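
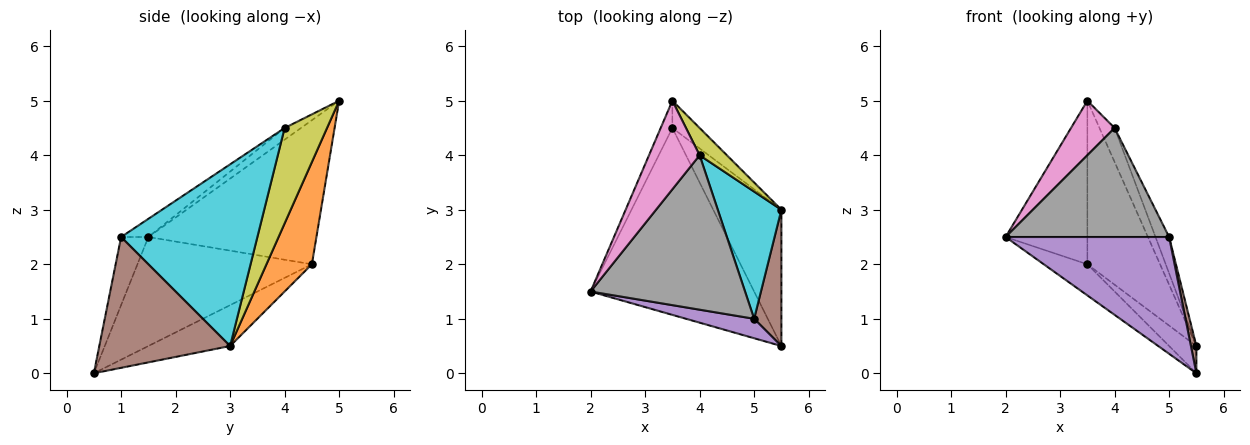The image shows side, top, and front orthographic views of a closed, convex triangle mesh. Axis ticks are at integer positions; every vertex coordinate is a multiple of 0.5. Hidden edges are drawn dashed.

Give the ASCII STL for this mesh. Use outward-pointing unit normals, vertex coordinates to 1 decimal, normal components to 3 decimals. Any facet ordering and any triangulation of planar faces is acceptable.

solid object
 facet normal -0.897 0.436 -0.073
  outer loop
   vertex 3.5 4.5 2.0
   vertex 2.0 1.5 2.5
   vertex 3.5 5.0 5.0
  endloop
 endfacet
 facet normal 0.525 0.840 -0.140
  outer loop
   vertex 3.5 4.5 2.0
   vertex 3.5 5.0 5.0
   vertex 5.5 3.0 0.5
  endloop
 endfacet
 facet normal -0.549 0.137 -0.824
  outer loop
   vertex 3.5 4.5 2.0
   vertex 5.5 0.5 0.0
   vertex 2.0 1.5 2.5
  endloop
 endfacet
 facet normal -0.507 0.169 -0.845
  outer loop
   vertex 3.5 4.5 2.0
   vertex 5.5 3.0 0.5
   vertex 5.5 0.5 0.0
  endloop
 endfacet
 facet normal -0.162 -0.973 0.162
  outer loop
   vertex 5.0 1.0 2.5
   vertex 2.0 1.5 2.5
   vertex 5.5 0.5 0.0
  endloop
 endfacet
 facet normal 0.978 -0.041 0.204
  outer loop
   vertex 5.0 1.0 2.5
   vertex 5.5 0.5 0.0
   vertex 5.5 3.0 0.5
  endloop
 endfacet
 facet normal -0.193 -0.514 0.836
  outer loop
   vertex 4.0 4.0 4.5
   vertex 3.5 5.0 5.0
   vertex 2.0 1.5 2.5
  endloop
 endfacet
 facet normal -0.096 -0.574 0.813
  outer loop
   vertex 4.0 4.0 4.5
   vertex 2.0 1.5 2.5
   vertex 5.0 1.0 2.5
  endloop
 endfacet
 facet normal 0.909 0.325 0.260
  outer loop
   vertex 4.0 4.0 4.5
   vertex 5.5 3.0 0.5
   vertex 3.5 5.0 5.0
  endloop
 endfacet
 facet normal 0.940 0.094 0.329
  outer loop
   vertex 4.0 4.0 4.5
   vertex 5.0 1.0 2.5
   vertex 5.5 3.0 0.5
  endloop
 endfacet
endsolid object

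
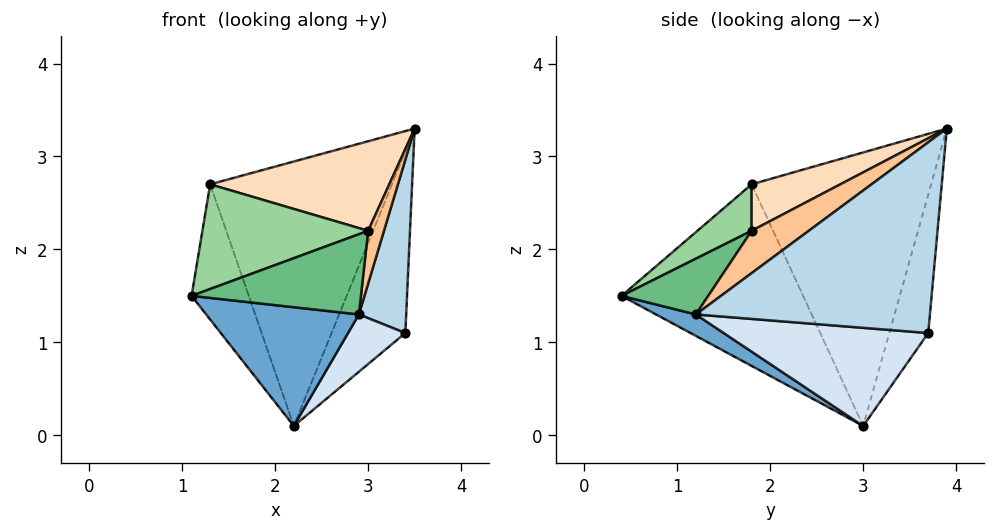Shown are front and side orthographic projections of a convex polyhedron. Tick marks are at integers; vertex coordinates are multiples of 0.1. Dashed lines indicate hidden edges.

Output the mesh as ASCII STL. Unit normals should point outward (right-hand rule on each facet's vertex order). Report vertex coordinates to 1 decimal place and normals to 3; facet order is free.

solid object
 facet normal 0.134 -0.513 -0.848
  outer loop
   vertex 2.9 1.2 1.3
   vertex 1.1 0.4 1.5
   vertex 2.2 3.0 0.1
  endloop
 endfacet
 facet normal -0.466 0.883 -0.059
  outer loop
   vertex 3.4 3.7 1.1
   vertex 2.2 3.0 0.1
   vertex 3.5 3.9 3.3
  endloop
 endfacet
 facet normal 0.980 -0.198 -0.027
  outer loop
   vertex 3.4 3.7 1.1
   vertex 3.5 3.9 3.3
   vertex 2.9 1.2 1.3
  endloop
 endfacet
 facet normal 0.692 -0.194 -0.695
  outer loop
   vertex 3.4 3.7 1.1
   vertex 2.9 1.2 1.3
   vertex 2.2 3.0 0.1
  endloop
 endfacet
 facet normal -0.937 0.295 -0.188
  outer loop
   vertex 1.3 1.8 2.7
   vertex 2.2 3.0 0.1
   vertex 1.1 0.4 1.5
  endloop
 endfacet
 facet normal -0.700 0.709 0.085
  outer loop
   vertex 1.3 1.8 2.7
   vertex 3.5 3.9 3.3
   vertex 2.2 3.0 0.1
  endloop
 endfacet
 facet normal 0.961 -0.266 0.070
  outer loop
   vertex 3.0 1.8 2.2
   vertex 2.9 1.2 1.3
   vertex 3.5 3.9 3.3
  endloop
 endfacet
 facet normal 0.245 -0.495 0.834
  outer loop
   vertex 3.0 1.8 2.2
   vertex 3.5 3.9 3.3
   vertex 1.3 1.8 2.7
  endloop
 endfacet
 facet normal 0.401 -0.782 0.477
  outer loop
   vertex 3.0 1.8 2.2
   vertex 1.1 0.4 1.5
   vertex 2.9 1.2 1.3
  endloop
 endfacet
 facet normal 0.214 -0.653 0.726
  outer loop
   vertex 3.0 1.8 2.2
   vertex 1.3 1.8 2.7
   vertex 1.1 0.4 1.5
  endloop
 endfacet
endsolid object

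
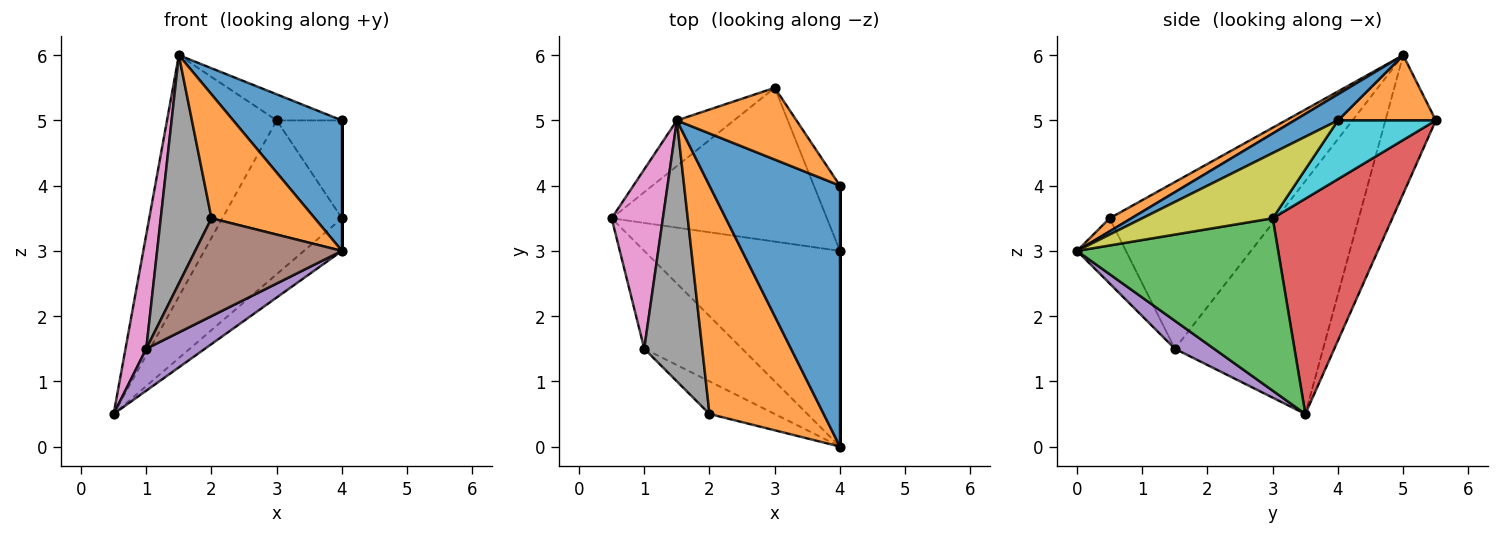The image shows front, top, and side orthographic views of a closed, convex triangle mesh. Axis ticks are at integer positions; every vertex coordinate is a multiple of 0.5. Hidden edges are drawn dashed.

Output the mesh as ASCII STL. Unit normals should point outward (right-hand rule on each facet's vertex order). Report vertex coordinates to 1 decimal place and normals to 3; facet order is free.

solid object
 facet normal -0.411 0.896 -0.169
  outer loop
   vertex 1.5 5.0 6.0
   vertex 3.0 5.5 5.0
   vertex 0.5 3.5 0.5
  endloop
 endfacet
 facet normal 0.100 -0.475 0.874
  outer loop
   vertex 2.0 0.5 3.5
   vertex 4.0 0.0 3.0
   vertex 1.5 5.0 6.0
  endloop
 endfacet
 facet normal 0.656 0.124 -0.745
  outer loop
   vertex 4.0 3.0 3.5
   vertex 4.0 0.0 3.0
   vertex 0.5 3.5 0.5
  endloop
 endfacet
 facet normal 0.577 0.577 -0.577
  outer loop
   vertex 4.0 3.0 3.5
   vertex 0.5 3.5 0.5
   vertex 3.0 5.5 5.0
  endloop
 endfacet
 facet normal 0.254 -0.381 -0.889
  outer loop
   vertex 1.0 1.5 1.5
   vertex 0.5 3.5 0.5
   vertex 4.0 0.0 3.0
  endloop
 endfacet
 facet normal -0.302 -0.905 -0.302
  outer loop
   vertex 1.0 1.5 1.5
   vertex 4.0 0.0 3.0
   vertex 2.0 0.5 3.5
  endloop
 endfacet
 facet normal -0.968 -0.135 0.213
  outer loop
   vertex 1.0 1.5 1.5
   vertex 1.5 5.0 6.0
   vertex 0.5 3.5 0.5
  endloop
 endfacet
 facet normal -0.908 -0.276 0.316
  outer loop
   vertex 1.0 1.5 1.5
   vertex 2.0 0.5 3.5
   vertex 1.5 5.0 6.0
  endloop
 endfacet
 facet normal 1.000 0.000 0.000
  outer loop
   vertex 4.0 4.0 5.0
   vertex 4.0 0.0 3.0
   vertex 4.0 3.0 3.5
  endloop
 endfacet
 facet normal 0.780 0.520 -0.347
  outer loop
   vertex 4.0 4.0 5.0
   vertex 4.0 3.0 3.5
   vertex 3.0 5.5 5.0
  endloop
 endfacet
 facet normal 0.176 -0.440 0.880
  outer loop
   vertex 4.0 4.0 5.0
   vertex 1.5 5.0 6.0
   vertex 4.0 0.0 3.0
  endloop
 endfacet
 facet normal 0.456 0.304 0.836
  outer loop
   vertex 4.0 4.0 5.0
   vertex 3.0 5.5 5.0
   vertex 1.5 5.0 6.0
  endloop
 endfacet
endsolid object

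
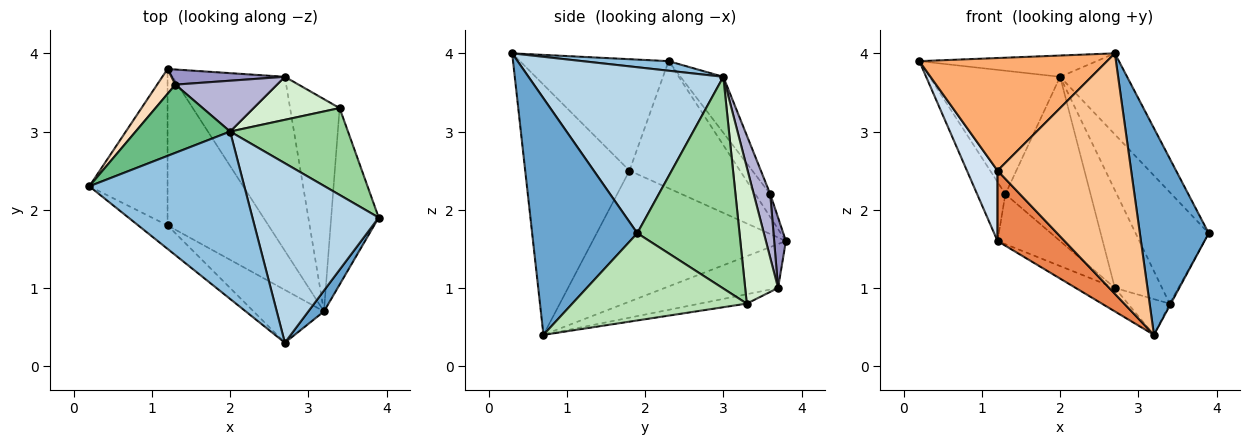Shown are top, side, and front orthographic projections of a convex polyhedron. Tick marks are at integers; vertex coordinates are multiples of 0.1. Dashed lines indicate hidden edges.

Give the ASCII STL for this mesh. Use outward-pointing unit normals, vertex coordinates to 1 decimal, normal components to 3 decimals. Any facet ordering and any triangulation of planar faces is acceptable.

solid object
 facet normal 0.835 -0.547 0.055
  outer loop
   vertex 3.2 0.7 0.4
   vertex 3.9 1.9 1.7
   vertex 2.7 0.3 4.0
  endloop
 endfacet
 facet normal 0.061 0.126 0.990
  outer loop
   vertex 2.0 3.0 3.7
   vertex 0.2 2.3 3.9
   vertex 2.7 0.3 4.0
  endloop
 endfacet
 facet normal 0.768 0.264 0.584
  outer loop
   vertex 2.0 3.0 3.7
   vertex 2.7 0.3 4.0
   vertex 3.9 1.9 1.7
  endloop
 endfacet
 facet normal -0.829 -0.230 -0.510
  outer loop
   vertex 1.2 1.8 2.5
   vertex 0.2 2.3 3.9
   vertex 1.2 3.8 1.6
  endloop
 endfacet
 facet normal -0.764 -0.265 -0.589
  outer loop
   vertex 1.2 1.8 2.5
   vertex 1.2 3.8 1.6
   vertex 3.2 0.7 0.4
  endloop
 endfacet
 facet normal -0.613 -0.774 -0.161
  outer loop
   vertex 1.2 1.8 2.5
   vertex 2.7 0.3 4.0
   vertex 0.2 2.3 3.9
  endloop
 endfacet
 facet normal -0.606 -0.777 -0.171
  outer loop
   vertex 1.2 1.8 2.5
   vertex 3.2 0.7 0.4
   vertex 2.7 0.3 4.0
  endloop
 endfacet
 facet normal -0.439 0.828 0.349
  outer loop
   vertex 1.3 3.6 2.2
   vertex 1.2 3.8 1.6
   vertex 0.2 2.3 3.9
  endloop
 endfacet
 facet normal -0.275 0.841 0.465
  outer loop
   vertex 1.3 3.6 2.2
   vertex 0.2 2.3 3.9
   vertex 2.0 3.0 3.7
  endloop
 endfacet
 facet normal 0.741 0.530 0.413
  outer loop
   vertex 3.4 3.3 0.8
   vertex 2.0 3.0 3.7
   vertex 3.9 1.9 1.7
  endloop
 endfacet
 facet normal 0.878 0.006 -0.478
  outer loop
   vertex 3.4 3.3 0.8
   vertex 3.9 1.9 1.7
   vertex 3.2 0.7 0.4
  endloop
 endfacet
 facet normal 0.538 0.772 0.340
  outer loop
   vertex 2.7 3.7 1.0
   vertex 2.0 3.0 3.7
   vertex 3.4 3.3 0.8
  endloop
 endfacet
 facet normal 0.177 0.942 0.285
  outer loop
   vertex 2.7 3.7 1.0
   vertex 1.2 3.8 1.6
   vertex 1.3 3.6 2.2
  endloop
 endfacet
 facet normal 0.182 0.939 0.291
  outer loop
   vertex 2.7 3.7 1.0
   vertex 1.3 3.6 2.2
   vertex 2.0 3.0 3.7
  endloop
 endfacet
 facet normal -0.361 0.125 -0.924
  outer loop
   vertex 2.7 3.7 1.0
   vertex 3.2 0.7 0.4
   vertex 1.2 3.8 1.6
  endloop
 endfacet
 facet normal -0.184 0.163 -0.969
  outer loop
   vertex 2.7 3.7 1.0
   vertex 3.4 3.3 0.8
   vertex 3.2 0.7 0.4
  endloop
 endfacet
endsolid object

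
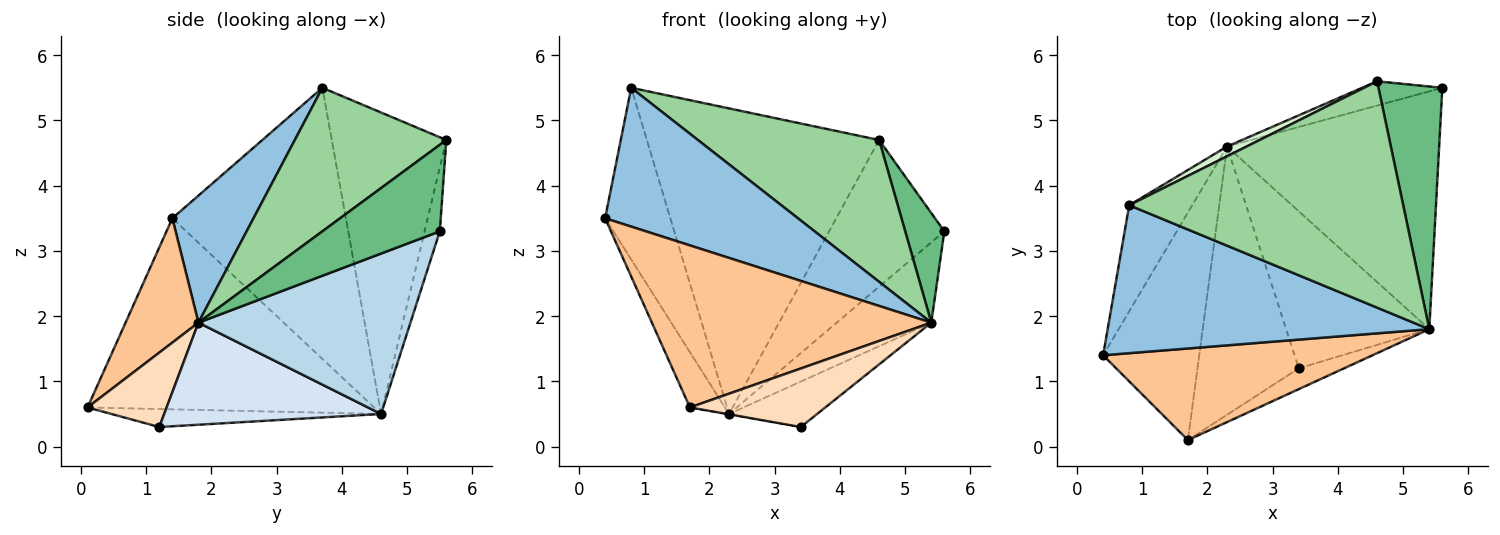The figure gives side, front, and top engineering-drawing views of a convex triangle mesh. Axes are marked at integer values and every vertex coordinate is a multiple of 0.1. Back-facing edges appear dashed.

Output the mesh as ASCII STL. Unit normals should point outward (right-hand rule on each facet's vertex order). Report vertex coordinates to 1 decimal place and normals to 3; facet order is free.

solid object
 facet normal -0.915 0.344 -0.213
  outer loop
   vertex 2.3 4.6 0.5
   vertex 0.4 1.4 3.5
   vertex 0.8 3.7 5.5
  endloop
 endfacet
 facet normal 0.277 -0.657 0.701
  outer loop
   vertex 5.4 1.8 1.9
   vertex 0.8 3.7 5.5
   vertex 0.4 1.4 3.5
  endloop
 endfacet
 facet normal 0.583 0.260 -0.770
  outer loop
   vertex 5.4 1.8 1.9
   vertex 2.3 4.6 0.5
   vertex 5.6 5.5 3.3
  endloop
 endfacet
 facet normal 0.565 0.229 -0.792
  outer loop
   vertex 5.4 1.8 1.9
   vertex 3.4 1.2 0.3
   vertex 2.3 4.6 0.5
  endloop
 endfacet
 facet normal -0.888 0.108 -0.447
  outer loop
   vertex 1.7 0.1 0.6
   vertex 0.4 1.4 3.5
   vertex 2.3 4.6 0.5
  endloop
 endfacet
 facet normal -0.175 0.001 -0.985
  outer loop
   vertex 1.7 0.1 0.6
   vertex 2.3 4.6 0.5
   vertex 3.4 1.2 0.3
  endloop
 endfacet
 facet normal 0.221 -0.849 0.480
  outer loop
   vertex 1.7 0.1 0.6
   vertex 5.4 1.8 1.9
   vertex 0.4 1.4 3.5
  endloop
 endfacet
 facet normal 0.482 -0.825 -0.293
  outer loop
   vertex 1.7 0.1 0.6
   vertex 3.4 1.2 0.3
   vertex 5.4 1.8 1.9
  endloop
 endfacet
 facet normal 0.777 -0.259 0.574
  outer loop
   vertex 4.6 5.6 4.7
   vertex 5.4 1.8 1.9
   vertex 5.6 5.5 3.3
  endloop
 endfacet
 facet normal 0.406 -0.485 0.775
  outer loop
   vertex 4.6 5.6 4.7
   vertex 0.8 3.7 5.5
   vertex 5.4 1.8 1.9
  endloop
 endfacet
 facet normal -0.129 0.978 -0.162
  outer loop
   vertex 4.6 5.6 4.7
   vertex 5.6 5.5 3.3
   vertex 2.3 4.6 0.5
  endloop
 endfacet
 facet normal -0.442 0.896 0.029
  outer loop
   vertex 4.6 5.6 4.7
   vertex 2.3 4.6 0.5
   vertex 0.8 3.7 5.5
  endloop
 endfacet
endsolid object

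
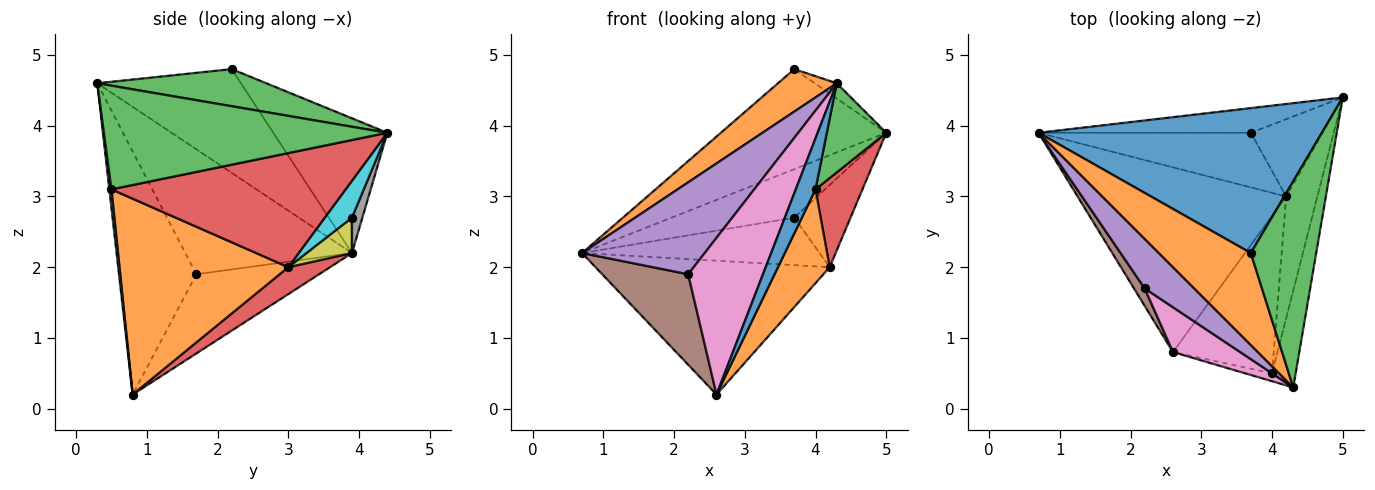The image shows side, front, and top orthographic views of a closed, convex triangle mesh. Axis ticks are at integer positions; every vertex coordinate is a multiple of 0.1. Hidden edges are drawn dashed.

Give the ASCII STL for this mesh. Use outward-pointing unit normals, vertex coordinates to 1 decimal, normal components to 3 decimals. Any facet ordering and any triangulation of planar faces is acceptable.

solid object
 facet normal -0.365 0.529 0.766
  outer loop
   vertex 3.7 2.2 4.8
   vertex 5.0 4.4 3.9
   vertex 0.7 3.9 2.2
  endloop
 endfacet
 facet normal -0.716 -0.293 0.634
  outer loop
   vertex 3.7 2.2 4.8
   vertex 0.7 3.9 2.2
   vertex 4.3 0.3 4.6
  endloop
 endfacet
 facet normal 0.492 0.064 0.868
  outer loop
   vertex 3.7 2.2 4.8
   vertex 4.3 0.3 4.6
   vertex 5.0 4.4 3.9
  endloop
 endfacet
 facet normal 0.104 0.583 -0.805
  outer loop
   vertex 4.2 3.0 2.0
   vertex 2.6 0.8 0.2
   vertex 0.7 3.9 2.2
  endloop
 endfacet
 facet normal -0.767 -0.565 0.304
  outer loop
   vertex 2.2 1.7 1.9
   vertex 4.3 0.3 4.6
   vertex 0.7 3.9 2.2
  endloop
 endfacet
 facet normal -0.814 -0.570 0.110
  outer loop
   vertex 2.2 1.7 1.9
   vertex 0.7 3.9 2.2
   vertex 2.6 0.8 0.2
  endloop
 endfacet
 facet normal -0.705 -0.682 0.195
  outer loop
   vertex 2.2 1.7 1.9
   vertex 2.6 0.8 0.2
   vertex 4.3 0.3 4.6
  endloop
 endfacet
 facet normal 0.075 0.889 -0.452
  outer loop
   vertex 3.7 3.9 2.7
   vertex 0.7 3.9 2.2
   vertex 5.0 4.4 3.9
  endloop
 endfacet
 facet normal 0.125 0.651 -0.748
  outer loop
   vertex 3.7 3.9 2.7
   vertex 4.2 3.0 2.0
   vertex 0.7 3.9 2.2
  endloop
 endfacet
 facet normal 0.332 0.687 -0.646
  outer loop
   vertex 3.7 3.9 2.7
   vertex 5.0 4.4 3.9
   vertex 4.2 3.0 2.0
  endloop
 endfacet
 facet normal 0.104 -0.983 -0.152
  outer loop
   vertex 4.0 0.5 3.1
   vertex 4.3 0.3 4.6
   vertex 2.6 0.8 0.2
  endloop
 endfacet
 facet normal 0.858 -0.263 -0.441
  outer loop
   vertex 4.0 0.5 3.1
   vertex 2.6 0.8 0.2
   vertex 4.2 3.0 2.0
  endloop
 endfacet
 facet normal 0.955 -0.200 -0.218
  outer loop
   vertex 4.0 0.5 3.1
   vertex 5.0 4.4 3.9
   vertex 4.3 0.3 4.6
  endloop
 endfacet
 facet normal 0.947 -0.190 -0.259
  outer loop
   vertex 4.0 0.5 3.1
   vertex 4.2 3.0 2.0
   vertex 5.0 4.4 3.9
  endloop
 endfacet
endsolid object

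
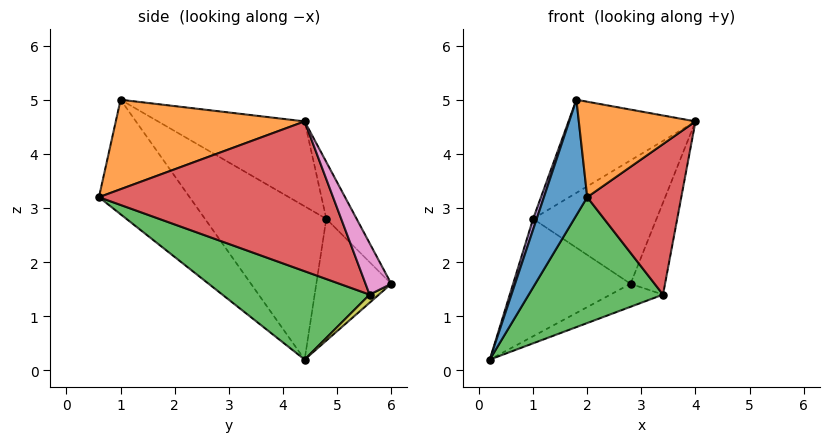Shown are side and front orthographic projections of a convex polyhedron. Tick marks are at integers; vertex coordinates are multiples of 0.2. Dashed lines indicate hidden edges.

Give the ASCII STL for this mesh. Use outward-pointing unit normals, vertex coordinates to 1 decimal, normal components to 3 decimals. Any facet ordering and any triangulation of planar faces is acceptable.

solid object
 facet normal -0.902 -0.431 -0.004
  outer loop
   vertex 1.8 1.0 5.0
   vertex 0.2 4.4 0.2
   vertex 2.0 0.6 3.2
  endloop
 endfacet
 facet normal 0.832 -0.514 0.207
  outer loop
   vertex 1.8 1.0 5.0
   vertex 2.0 0.6 3.2
   vertex 4.0 4.4 4.6
  endloop
 endfacet
 facet normal 0.451 -0.411 -0.792
  outer loop
   vertex 3.4 5.6 1.4
   vertex 2.0 0.6 3.2
   vertex 0.2 4.4 0.2
  endloop
 endfacet
 facet normal 0.885 -0.356 -0.299
  outer loop
   vertex 3.4 5.6 1.4
   vertex 4.0 4.4 4.6
   vertex 2.0 0.6 3.2
  endloop
 endfacet
 facet normal -0.954 -0.028 0.298
  outer loop
   vertex 1.0 4.8 2.8
   vertex 0.2 4.4 0.2
   vertex 1.8 1.0 5.0
  endloop
 endfacet
 facet normal -0.438 0.379 0.815
  outer loop
   vertex 1.0 4.8 2.8
   vertex 1.8 1.0 5.0
   vertex 4.0 4.4 4.6
  endloop
 endfacet
 facet normal 0.587 0.788 0.185
  outer loop
   vertex 2.8 6.0 1.6
   vertex 4.0 4.4 4.6
   vertex 3.4 5.6 1.4
  endloop
 endfacet
 facet normal -0.203 0.828 0.523
  outer loop
   vertex 2.8 6.0 1.6
   vertex 1.0 4.8 2.8
   vertex 4.0 4.4 4.6
  endloop
 endfacet
 facet normal 0.099 0.560 -0.823
  outer loop
   vertex 2.8 6.0 1.6
   vertex 3.4 5.6 1.4
   vertex 0.2 4.4 0.2
  endloop
 endfacet
 facet normal -0.538 0.842 0.036
  outer loop
   vertex 2.8 6.0 1.6
   vertex 0.2 4.4 0.2
   vertex 1.0 4.8 2.8
  endloop
 endfacet
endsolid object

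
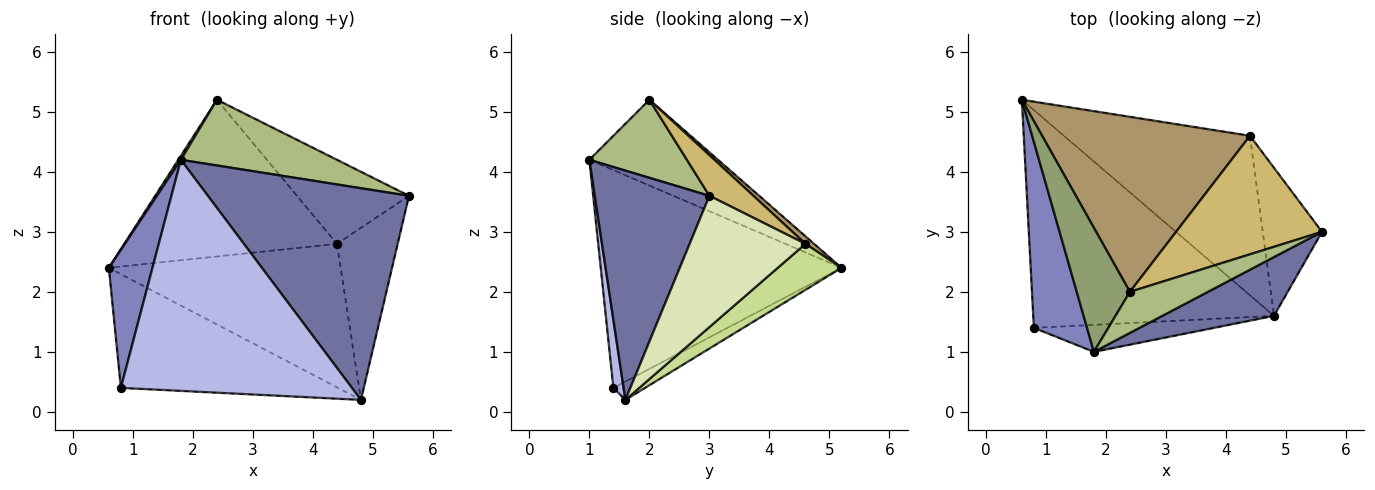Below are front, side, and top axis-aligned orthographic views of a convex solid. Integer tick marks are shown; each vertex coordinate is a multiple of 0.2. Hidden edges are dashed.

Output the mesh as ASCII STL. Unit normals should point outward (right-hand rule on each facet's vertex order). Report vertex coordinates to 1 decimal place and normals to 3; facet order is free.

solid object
 facet normal 0.481 -0.845 0.234
  outer loop
   vertex 4.8 1.6 0.2
   vertex 5.6 3.0 3.6
   vertex 1.8 1.0 4.2
  endloop
 endfacet
 facet normal -0.957 -0.173 0.234
  outer loop
   vertex 0.8 1.4 0.4
   vertex 1.8 1.0 4.2
   vertex 0.6 5.2 2.4
  endloop
 endfacet
 facet normal -0.067 0.462 -0.884
  outer loop
   vertex 0.8 1.4 0.4
   vertex 0.6 5.2 2.4
   vertex 4.8 1.6 0.2
  endloop
 endfacet
 facet normal 0.044 -0.992 -0.116
  outer loop
   vertex 0.8 1.4 0.4
   vertex 4.8 1.6 0.2
   vertex 1.8 1.0 4.2
  endloop
 endfacet
 facet normal -0.850 -0.017 0.527
  outer loop
   vertex 2.4 2.0 5.2
   vertex 0.6 5.2 2.4
   vertex 1.8 1.0 4.2
  endloop
 endfacet
 facet normal 0.468 -0.749 0.468
  outer loop
   vertex 2.4 2.0 5.2
   vertex 1.8 1.0 4.2
   vertex 5.6 3.0 3.6
  endloop
 endfacet
 facet normal 0.181 0.658 -0.731
  outer loop
   vertex 4.4 4.6 2.8
   vertex 4.8 1.6 0.2
   vertex 0.6 5.2 2.4
  endloop
 endfacet
 facet normal 0.822 0.431 -0.371
  outer loop
   vertex 4.4 4.6 2.8
   vertex 5.6 3.0 3.6
   vertex 4.8 1.6 0.2
  endloop
 endfacet
 facet normal 0.027 0.667 0.745
  outer loop
   vertex 4.4 4.6 2.8
   vertex 0.6 5.2 2.4
   vertex 2.4 2.0 5.2
  endloop
 endfacet
 facet normal 0.222 0.564 0.796
  outer loop
   vertex 4.4 4.6 2.8
   vertex 2.4 2.0 5.2
   vertex 5.6 3.0 3.6
  endloop
 endfacet
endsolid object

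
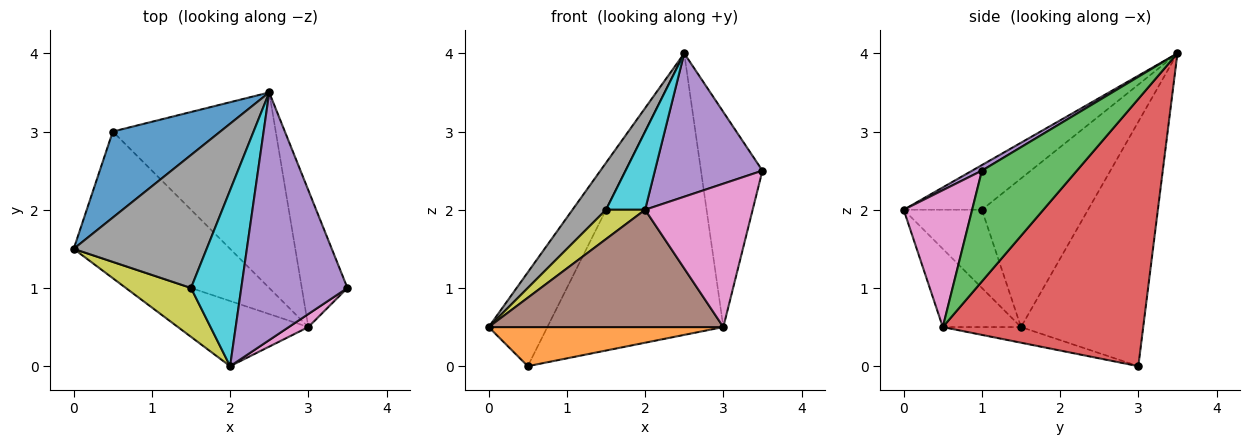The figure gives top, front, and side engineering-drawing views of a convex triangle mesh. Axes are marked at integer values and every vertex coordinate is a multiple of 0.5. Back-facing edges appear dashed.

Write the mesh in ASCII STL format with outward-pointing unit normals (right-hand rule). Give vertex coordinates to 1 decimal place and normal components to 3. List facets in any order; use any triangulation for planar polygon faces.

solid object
 facet normal -0.838 0.402 0.369
  outer loop
   vertex 0.5 3.0 0.0
   vertex 0.0 1.5 0.5
   vertex 2.5 3.5 4.0
  endloop
 endfacet
 facet normal -0.095 -0.286 -0.953
  outer loop
   vertex 3.0 0.5 0.5
   vertex 0.0 1.5 0.5
   vertex 0.5 3.0 0.0
  endloop
 endfacet
 facet normal 0.793 0.513 -0.327
  outer loop
   vertex 3.0 0.5 0.5
   vertex 2.5 3.5 4.0
   vertex 3.5 1.0 2.5
  endloop
 endfacet
 facet normal 0.683 0.600 -0.417
  outer loop
   vertex 3.0 0.5 0.5
   vertex 0.5 3.0 0.0
   vertex 2.5 3.5 4.0
  endloop
 endfacet
 facet normal 0.046 -0.501 0.865
  outer loop
   vertex 2.0 0.0 2.0
   vertex 3.5 1.0 2.5
   vertex 2.5 3.5 4.0
  endloop
 endfacet
 facet normal -0.280 -0.839 -0.466
  outer loop
   vertex 2.0 0.0 2.0
   vertex 0.0 1.5 0.5
   vertex 3.0 0.5 0.5
  endloop
 endfacet
 facet normal 0.535 -0.841 0.076
  outer loop
   vertex 2.0 0.0 2.0
   vertex 3.0 0.5 0.5
   vertex 3.5 1.0 2.5
  endloop
 endfacet
 facet normal -0.725 -0.229 0.649
  outer loop
   vertex 1.5 1.0 2.0
   vertex 2.5 3.5 4.0
   vertex 0.0 1.5 0.5
  endloop
 endfacet
 facet normal -0.717 -0.359 0.598
  outer loop
   vertex 1.5 1.0 2.0
   vertex 0.0 1.5 0.5
   vertex 2.0 0.0 2.0
  endloop
 endfacet
 facet normal -0.630 -0.315 0.709
  outer loop
   vertex 1.5 1.0 2.0
   vertex 2.0 0.0 2.0
   vertex 2.5 3.5 4.0
  endloop
 endfacet
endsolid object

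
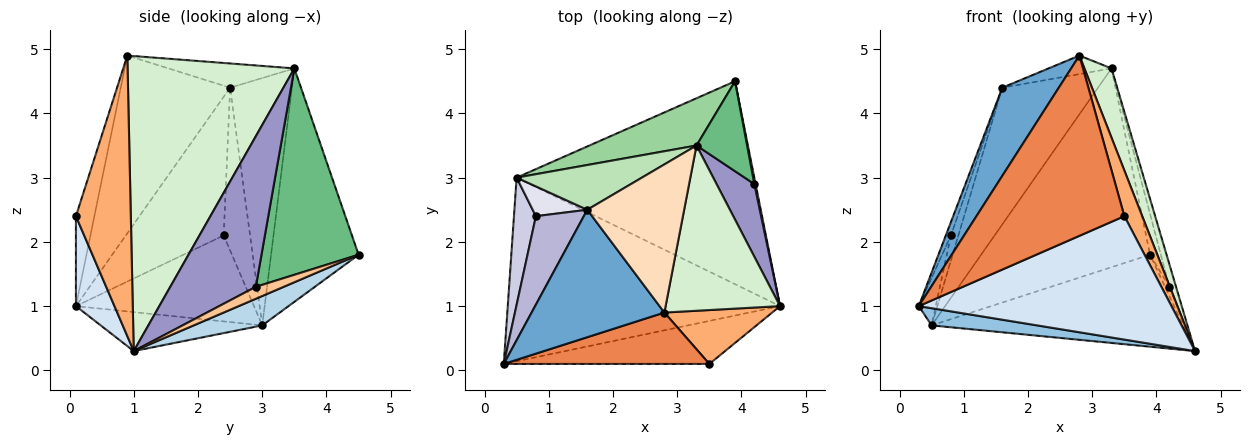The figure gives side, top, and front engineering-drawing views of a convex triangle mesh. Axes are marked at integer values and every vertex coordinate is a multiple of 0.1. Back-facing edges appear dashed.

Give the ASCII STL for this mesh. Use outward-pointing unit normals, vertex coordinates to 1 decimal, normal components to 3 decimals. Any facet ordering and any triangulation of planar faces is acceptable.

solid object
 facet normal -0.740 -0.382 0.553
  outer loop
   vertex 1.6 2.5 4.4
   vertex 0.3 0.1 1.0
   vertex 2.8 0.9 4.9
  endloop
 endfacet
 facet normal -0.141 -0.092 -0.986
  outer loop
   vertex 0.5 3.0 0.7
   vertex 4.6 1.0 0.3
   vertex 0.3 0.1 1.0
  endloop
 endfacet
 facet normal 0.112 0.410 -0.905
  outer loop
   vertex 0.5 3.0 0.7
   vertex 3.9 4.5 1.8
   vertex 4.6 1.0 0.3
  endloop
 endfacet
 facet normal 0.143 -0.935 -0.326
  outer loop
   vertex 3.5 0.1 2.4
   vertex 0.3 0.1 1.0
   vertex 4.6 1.0 0.3
  endloop
 endfacet
 facet normal -0.119 -0.955 0.272
  outer loop
   vertex 3.5 0.1 2.4
   vertex 2.8 0.9 4.9
   vertex 0.3 0.1 1.0
  endloop
 endfacet
 facet normal 0.893 -0.291 0.343
  outer loop
   vertex 3.5 0.1 2.4
   vertex 4.6 1.0 0.3
   vertex 2.8 0.9 4.9
  endloop
 endfacet
 facet normal 0.983 0.151 0.106
  outer loop
   vertex 4.2 2.9 1.3
   vertex 4.6 1.0 0.3
   vertex 3.9 4.5 1.8
  endloop
 endfacet
 facet normal -0.241 0.120 0.963
  outer loop
   vertex 3.3 3.5 4.7
   vertex 1.6 2.5 4.4
   vertex 2.8 0.9 4.9
  endloop
 endfacet
 facet normal 0.966 0.107 0.237
  outer loop
   vertex 3.3 3.5 4.7
   vertex 4.2 2.9 1.3
   vertex 3.9 4.5 1.8
  endloop
 endfacet
 facet normal -0.450 0.869 0.206
  outer loop
   vertex 3.3 3.5 4.7
   vertex 3.9 4.5 1.8
   vertex 0.5 3.0 0.7
  endloop
 endfacet
 facet normal -0.523 0.810 0.265
  outer loop
   vertex 3.3 3.5 4.7
   vertex 0.5 3.0 0.7
   vertex 1.6 2.5 4.4
  endloop
 endfacet
 facet normal 0.922 -0.150 0.357
  outer loop
   vertex 3.3 3.5 4.7
   vertex 2.8 0.9 4.9
   vertex 4.6 1.0 0.3
  endloop
 endfacet
 facet normal 0.967 0.076 0.243
  outer loop
   vertex 3.3 3.5 4.7
   vertex 4.6 1.0 0.3
   vertex 4.2 2.9 1.3
  endloop
 endfacet
 facet normal -0.944 0.049 0.326
  outer loop
   vertex 0.8 2.4 2.1
   vertex 0.3 0.1 1.0
   vertex 1.6 2.5 4.4
  endloop
 endfacet
 facet normal -0.965 0.092 0.246
  outer loop
   vertex 0.8 2.4 2.1
   vertex 0.5 3.0 0.7
   vertex 0.3 0.1 1.0
  endloop
 endfacet
 facet normal -0.916 0.259 0.307
  outer loop
   vertex 0.8 2.4 2.1
   vertex 1.6 2.5 4.4
   vertex 0.5 3.0 0.7
  endloop
 endfacet
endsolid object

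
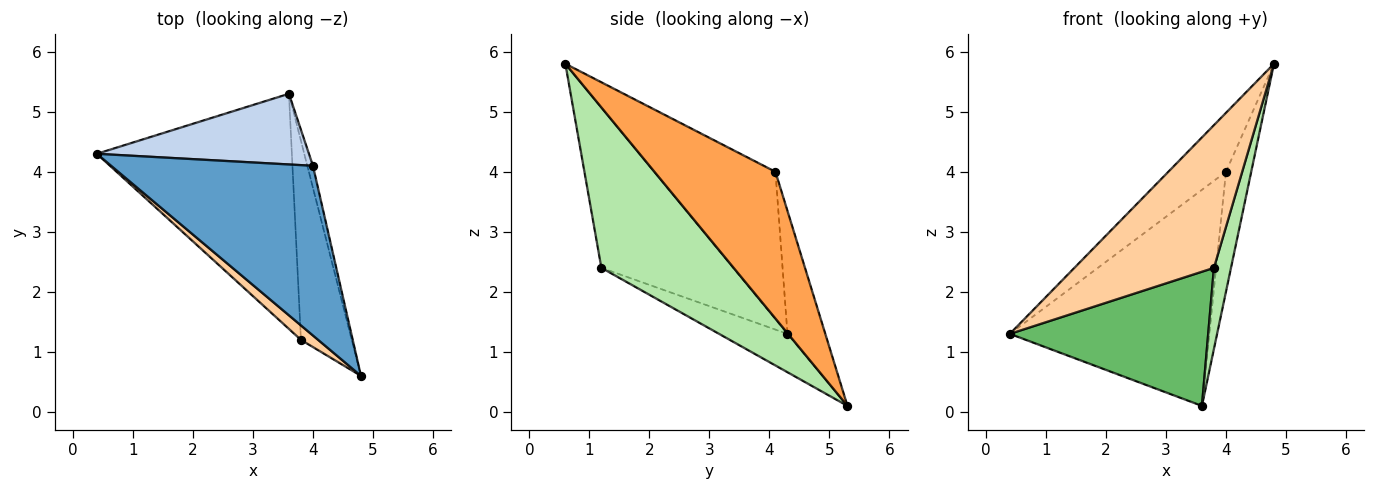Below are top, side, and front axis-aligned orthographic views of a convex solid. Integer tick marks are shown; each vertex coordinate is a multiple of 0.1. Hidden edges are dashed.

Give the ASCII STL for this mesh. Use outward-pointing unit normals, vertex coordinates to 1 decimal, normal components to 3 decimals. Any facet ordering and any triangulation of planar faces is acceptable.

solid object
 facet normal -0.568 0.270 0.777
  outer loop
   vertex 4.0 4.1 4.0
   vertex 0.4 4.3 1.3
   vertex 4.8 0.6 5.8
  endloop
 endfacet
 facet normal -0.178 0.935 0.306
  outer loop
   vertex 4.0 4.1 4.0
   vertex 3.6 5.3 0.1
   vertex 0.4 4.3 1.3
  endloop
 endfacet
 facet normal 0.978 0.204 -0.037
  outer loop
   vertex 4.0 4.1 4.0
   vertex 4.8 0.6 5.8
   vertex 3.6 5.3 0.1
  endloop
 endfacet
 facet normal -0.685 -0.725 0.073
  outer loop
   vertex 3.8 1.2 2.4
   vertex 4.8 0.6 5.8
   vertex 0.4 4.3 1.3
  endloop
 endfacet
 facet normal -0.168 -0.488 -0.856
  outer loop
   vertex 3.8 1.2 2.4
   vertex 0.4 4.3 1.3
   vertex 3.6 5.3 0.1
  endloop
 endfacet
 facet normal 0.946 -0.122 -0.300
  outer loop
   vertex 3.8 1.2 2.4
   vertex 3.6 5.3 0.1
   vertex 4.8 0.6 5.8
  endloop
 endfacet
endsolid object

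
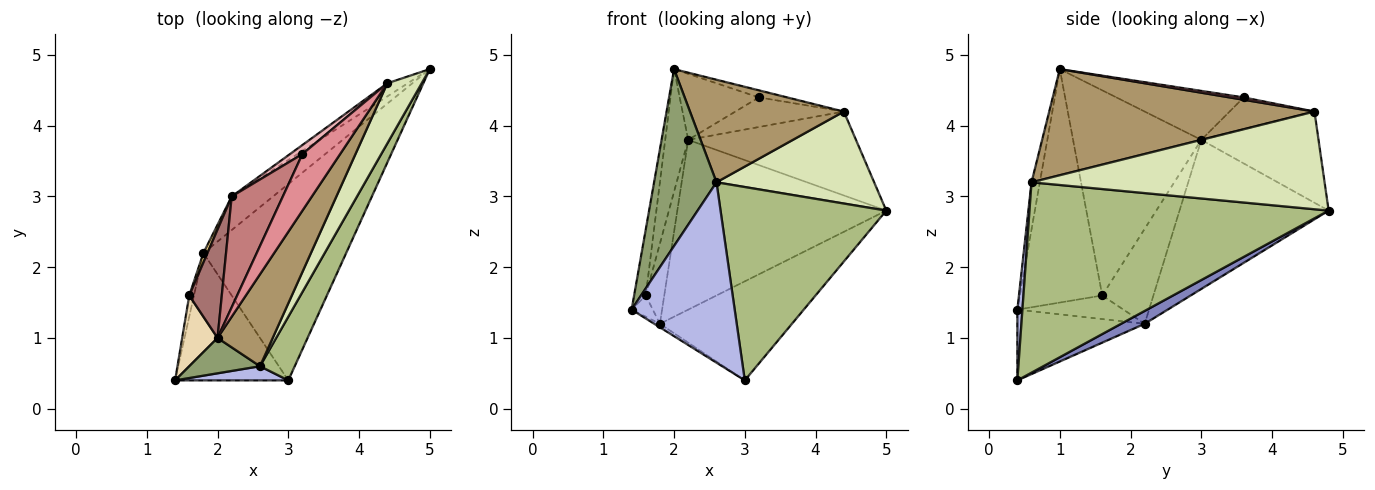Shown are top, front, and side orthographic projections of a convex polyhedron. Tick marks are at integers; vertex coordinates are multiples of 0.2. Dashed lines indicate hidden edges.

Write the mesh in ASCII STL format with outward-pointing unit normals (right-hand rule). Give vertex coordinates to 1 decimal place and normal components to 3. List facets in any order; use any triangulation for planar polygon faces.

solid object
 facet normal -0.530 0.024 -0.848
  outer loop
   vertex 1.8 2.2 1.2
   vertex 3.0 0.4 0.4
   vertex 1.4 0.4 1.4
  endloop
 endfacet
 facet normal 0.080 0.449 -0.890
  outer loop
   vertex 1.8 2.2 1.2
   vertex 5.0 4.8 2.8
   vertex 3.0 0.4 0.4
  endloop
 endfacet
 facet normal -0.573 0.804 -0.159
  outer loop
   vertex 1.8 2.2 1.2
   vertex 2.2 3.0 3.8
   vertex 5.0 4.8 2.8
  endloop
 endfacet
 facet normal 0.049 -0.996 0.078
  outer loop
   vertex 2.6 0.6 3.2
   vertex 1.4 0.4 1.4
   vertex 3.0 0.4 0.4
  endloop
 endfacet
 facet normal -0.130 -0.972 0.194
  outer loop
   vertex 2.6 0.6 3.2
   vertex 2.0 1.0 4.8
   vertex 1.4 0.4 1.4
  endloop
 endfacet
 facet normal 0.864 -0.479 0.158
  outer loop
   vertex 2.6 0.6 3.2
   vertex 3.0 0.4 0.4
   vertex 5.0 4.8 2.8
  endloop
 endfacet
 facet normal -0.568 0.813 -0.127
  outer loop
   vertex 4.4 4.6 4.2
   vertex 5.0 4.8 2.8
   vertex 2.2 3.0 3.8
  endloop
 endfacet
 facet normal 0.841 -0.453 0.296
  outer loop
   vertex 4.4 4.6 4.2
   vertex 2.6 0.6 3.2
   vertex 5.0 4.8 2.8
  endloop
 endfacet
 facet normal 0.789 -0.458 0.410
  outer loop
   vertex 4.4 4.6 4.2
   vertex 2.0 1.0 4.8
   vertex 2.6 0.6 3.2
  endloop
 endfacet
 facet normal -0.962 0.192 -0.192
  outer loop
   vertex 1.6 1.6 1.6
   vertex 1.8 2.2 1.2
   vertex 1.4 0.4 1.4
  endloop
 endfacet
 facet normal -0.940 0.340 0.040
  outer loop
   vertex 1.6 1.6 1.6
   vertex 2.2 3.0 3.8
   vertex 1.8 2.2 1.2
  endloop
 endfacet
 facet normal -0.979 0.138 0.148
  outer loop
   vertex 1.6 1.6 1.6
   vertex 1.4 0.4 1.4
   vertex 2.0 1.0 4.8
  endloop
 endfacet
 facet normal -0.973 0.174 0.154
  outer loop
   vertex 1.6 1.6 1.6
   vertex 2.0 1.0 4.8
   vertex 2.2 3.0 3.8
  endloop
 endfacet
 facet normal -0.635 0.395 0.663
  outer loop
   vertex 3.2 3.6 4.4
   vertex 2.2 3.0 3.8
   vertex 2.0 1.0 4.8
  endloop
 endfacet
 facet normal 0.062 0.124 0.990
  outer loop
   vertex 3.2 3.6 4.4
   vertex 2.0 1.0 4.8
   vertex 4.4 4.6 4.2
  endloop
 endfacet
 facet normal -0.599 0.766 0.233
  outer loop
   vertex 3.2 3.6 4.4
   vertex 4.4 4.6 4.2
   vertex 2.2 3.0 3.8
  endloop
 endfacet
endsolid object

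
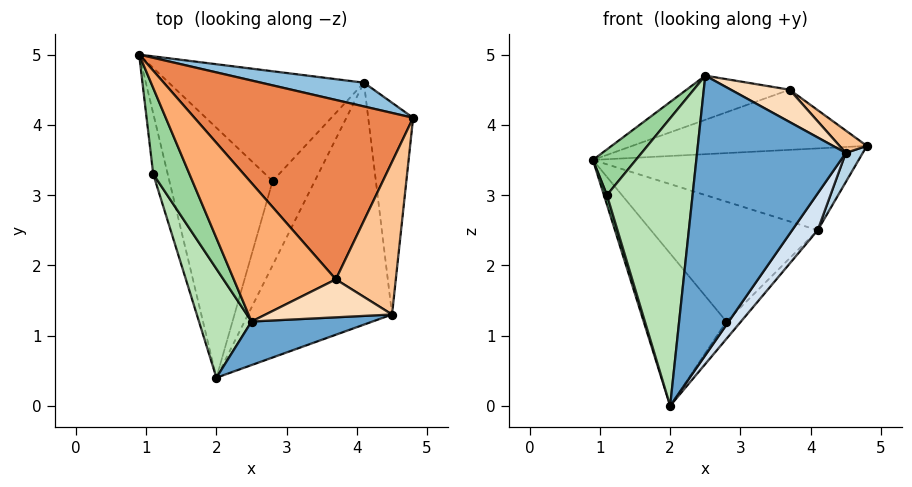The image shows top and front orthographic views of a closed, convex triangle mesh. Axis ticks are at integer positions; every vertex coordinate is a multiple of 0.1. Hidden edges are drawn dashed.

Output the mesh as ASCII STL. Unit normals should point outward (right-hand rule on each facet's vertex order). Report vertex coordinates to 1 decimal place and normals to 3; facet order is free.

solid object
 facet normal 0.133 -0.979 0.153
  outer loop
   vertex 4.5 1.3 3.6
   vertex 2.5 1.2 4.7
   vertex 2.0 0.4 0.0
  endloop
 endfacet
 facet normal 0.203 0.940 0.273
  outer loop
   vertex 4.1 4.6 2.5
   vertex 0.9 5.0 3.5
   vertex 4.8 4.1 3.7
  endloop
 endfacet
 facet normal 0.848 -0.072 -0.525
  outer loop
   vertex 4.1 4.6 2.5
   vertex 4.8 4.1 3.7
   vertex 4.5 1.3 3.6
  endloop
 endfacet
 facet normal 0.828 -0.084 -0.554
  outer loop
   vertex 4.1 4.6 2.5
   vertex 4.5 1.3 3.6
   vertex 2.0 0.4 0.0
  endloop
 endfacet
 facet normal 0.025 0.318 0.948
  outer loop
   vertex 3.7 1.8 4.5
   vertex 4.8 4.1 3.7
   vertex 0.9 5.0 3.5
  endloop
 endfacet
 facet normal 0.007 0.304 0.953
  outer loop
   vertex 3.7 1.8 4.5
   vertex 0.9 5.0 3.5
   vertex 2.5 1.2 4.7
  endloop
 endfacet
 facet normal 0.715 -0.101 0.692
  outer loop
   vertex 3.7 1.8 4.5
   vertex 4.5 1.3 3.6
   vertex 4.8 4.1 3.7
  endloop
 endfacet
 facet normal 0.411 -0.591 0.694
  outer loop
   vertex 3.7 1.8 4.5
   vertex 2.5 1.2 4.7
   vertex 4.5 1.3 3.6
  endloop
 endfacet
 facet normal -0.967 -0.040 -0.252
  outer loop
   vertex 1.1 3.3 3.0
   vertex 0.9 5.0 3.5
   vertex 2.0 0.4 0.0
  endloop
 endfacet
 facet normal -0.871 -0.230 0.433
  outer loop
   vertex 1.1 3.3 3.0
   vertex 2.5 1.2 4.7
   vertex 0.9 5.0 3.5
  endloop
 endfacet
 facet normal -0.878 -0.448 0.170
  outer loop
   vertex 1.1 3.3 3.0
   vertex 2.0 0.4 0.0
   vertex 2.5 1.2 4.7
  endloop
 endfacet
 facet normal -0.476 0.458 -0.751
  outer loop
   vertex 2.8 3.2 1.2
   vertex 2.0 0.4 0.0
   vertex 0.9 5.0 3.5
  endloop
 endfacet
 facet normal -0.118 0.732 -0.671
  outer loop
   vertex 2.8 3.2 1.2
   vertex 0.9 5.0 3.5
   vertex 4.1 4.6 2.5
  endloop
 endfacet
 facet normal 0.606 0.161 -0.779
  outer loop
   vertex 2.8 3.2 1.2
   vertex 4.1 4.6 2.5
   vertex 2.0 0.4 0.0
  endloop
 endfacet
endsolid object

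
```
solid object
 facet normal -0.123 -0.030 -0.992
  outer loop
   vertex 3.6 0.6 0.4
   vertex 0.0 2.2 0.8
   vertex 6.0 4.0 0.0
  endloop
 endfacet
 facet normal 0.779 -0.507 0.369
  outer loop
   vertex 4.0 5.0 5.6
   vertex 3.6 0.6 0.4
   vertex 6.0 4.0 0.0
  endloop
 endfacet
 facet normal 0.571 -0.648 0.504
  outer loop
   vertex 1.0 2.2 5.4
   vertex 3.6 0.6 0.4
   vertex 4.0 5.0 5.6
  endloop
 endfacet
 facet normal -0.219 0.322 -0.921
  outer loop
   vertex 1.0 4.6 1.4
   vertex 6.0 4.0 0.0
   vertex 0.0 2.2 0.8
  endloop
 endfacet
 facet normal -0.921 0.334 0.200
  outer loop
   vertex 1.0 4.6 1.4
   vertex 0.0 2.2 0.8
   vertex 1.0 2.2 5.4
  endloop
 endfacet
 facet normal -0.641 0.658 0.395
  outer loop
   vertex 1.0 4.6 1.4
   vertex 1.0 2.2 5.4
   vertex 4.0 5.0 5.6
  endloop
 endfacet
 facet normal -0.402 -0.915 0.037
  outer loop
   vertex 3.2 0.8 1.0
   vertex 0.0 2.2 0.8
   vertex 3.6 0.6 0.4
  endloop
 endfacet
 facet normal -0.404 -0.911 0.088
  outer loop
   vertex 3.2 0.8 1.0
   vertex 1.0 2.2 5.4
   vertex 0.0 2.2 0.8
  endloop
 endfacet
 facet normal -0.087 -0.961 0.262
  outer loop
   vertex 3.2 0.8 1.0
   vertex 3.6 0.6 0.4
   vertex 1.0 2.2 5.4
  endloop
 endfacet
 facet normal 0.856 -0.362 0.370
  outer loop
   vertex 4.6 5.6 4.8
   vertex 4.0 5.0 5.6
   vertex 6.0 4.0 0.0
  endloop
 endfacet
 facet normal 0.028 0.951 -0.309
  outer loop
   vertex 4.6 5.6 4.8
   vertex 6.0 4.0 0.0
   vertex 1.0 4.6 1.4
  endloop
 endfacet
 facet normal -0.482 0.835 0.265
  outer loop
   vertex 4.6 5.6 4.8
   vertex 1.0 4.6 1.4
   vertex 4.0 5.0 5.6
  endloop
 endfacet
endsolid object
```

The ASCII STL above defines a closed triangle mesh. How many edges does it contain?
18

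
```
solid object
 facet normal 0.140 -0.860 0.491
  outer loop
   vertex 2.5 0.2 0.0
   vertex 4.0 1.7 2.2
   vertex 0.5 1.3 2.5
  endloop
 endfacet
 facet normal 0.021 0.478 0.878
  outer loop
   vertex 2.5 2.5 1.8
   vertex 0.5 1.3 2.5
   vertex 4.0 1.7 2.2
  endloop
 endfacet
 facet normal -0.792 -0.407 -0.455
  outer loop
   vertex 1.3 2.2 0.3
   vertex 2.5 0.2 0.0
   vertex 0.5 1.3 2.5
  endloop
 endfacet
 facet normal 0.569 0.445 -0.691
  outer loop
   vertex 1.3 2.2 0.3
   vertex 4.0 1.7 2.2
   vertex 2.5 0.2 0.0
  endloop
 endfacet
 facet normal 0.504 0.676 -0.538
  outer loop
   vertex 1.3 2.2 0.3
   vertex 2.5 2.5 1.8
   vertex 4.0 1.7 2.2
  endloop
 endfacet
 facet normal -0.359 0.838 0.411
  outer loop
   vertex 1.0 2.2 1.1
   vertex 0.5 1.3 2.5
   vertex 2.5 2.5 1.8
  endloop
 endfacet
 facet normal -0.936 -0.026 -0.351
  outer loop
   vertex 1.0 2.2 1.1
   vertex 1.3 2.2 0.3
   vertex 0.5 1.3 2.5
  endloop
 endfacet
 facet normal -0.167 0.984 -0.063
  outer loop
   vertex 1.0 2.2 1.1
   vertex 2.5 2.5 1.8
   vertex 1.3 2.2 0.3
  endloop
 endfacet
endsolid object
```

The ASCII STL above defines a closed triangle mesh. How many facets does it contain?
8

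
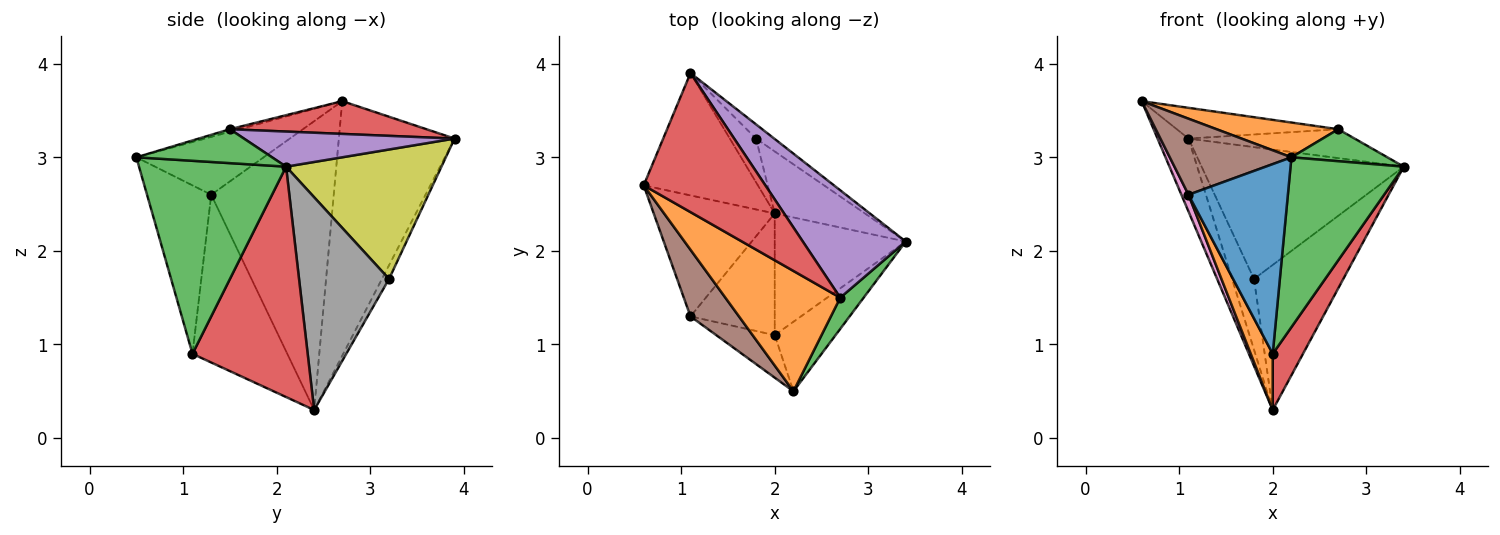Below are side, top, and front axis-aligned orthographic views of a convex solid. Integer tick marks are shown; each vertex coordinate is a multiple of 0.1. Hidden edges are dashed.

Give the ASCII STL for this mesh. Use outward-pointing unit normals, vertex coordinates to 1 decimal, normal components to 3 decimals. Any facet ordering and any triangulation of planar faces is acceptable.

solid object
 facet normal -0.886 0.237 -0.398
  outer loop
   vertex 1.1 3.9 3.2
   vertex 2.0 2.4 0.3
   vertex 0.6 2.7 3.6
  endloop
 endfacet
 facet normal -0.021 -0.277 0.960
  outer loop
   vertex 2.7 1.5 3.3
   vertex 0.6 2.7 3.6
   vertex 2.2 0.5 3.0
  endloop
 endfacet
 facet normal 0.712 -0.503 0.491
  outer loop
   vertex 2.7 1.5 3.3
   vertex 2.2 0.5 3.0
   vertex 3.4 2.1 2.9
  endloop
 endfacet
 facet normal 0.254 0.209 0.944
  outer loop
   vertex 2.7 1.5 3.3
   vertex 1.1 3.9 3.2
   vertex 0.6 2.7 3.6
  endloop
 endfacet
 facet normal 0.313 0.247 0.917
  outer loop
   vertex 2.7 1.5 3.3
   vertex 3.4 2.1 2.9
   vertex 1.1 3.9 3.2
  endloop
 endfacet
 facet normal -0.618 -0.591 0.518
  outer loop
   vertex 1.1 1.3 2.6
   vertex 2.2 0.5 3.0
   vertex 0.6 2.7 3.6
  endloop
 endfacet
 facet normal -0.921 -0.053 -0.386
  outer loop
   vertex 1.1 1.3 2.6
   vertex 0.6 2.7 3.6
   vertex 2.0 2.4 0.3
  endloop
 endfacet
 facet normal 0.680 0.674 -0.288
  outer loop
   vertex 1.8 3.2 1.7
   vertex 3.4 2.1 2.9
   vertex 2.0 2.4 0.3
  endloop
 endfacet
 facet normal 0.607 0.790 -0.085
  outer loop
   vertex 1.8 3.2 1.7
   vertex 1.1 3.9 3.2
   vertex 3.4 2.1 2.9
  endloop
 endfacet
 facet normal -0.265 0.820 -0.507
  outer loop
   vertex 1.8 3.2 1.7
   vertex 2.0 2.4 0.3
   vertex 1.1 3.9 3.2
  endloop
 endfacet
 facet normal -0.533 -0.826 -0.185
  outer loop
   vertex 2.0 1.1 0.9
   vertex 2.2 0.5 3.0
   vertex 1.1 1.3 2.6
  endloop
 endfacet
 facet normal -0.875 -0.203 -0.439
  outer loop
   vertex 2.0 1.1 0.9
   vertex 1.1 1.3 2.6
   vertex 2.0 2.4 0.3
  endloop
 endfacet
 facet normal 0.769 -0.592 -0.242
  outer loop
   vertex 2.0 1.1 0.9
   vertex 3.4 2.1 2.9
   vertex 2.2 0.5 3.0
  endloop
 endfacet
 facet normal 0.847 -0.222 -0.482
  outer loop
   vertex 2.0 1.1 0.9
   vertex 2.0 2.4 0.3
   vertex 3.4 2.1 2.9
  endloop
 endfacet
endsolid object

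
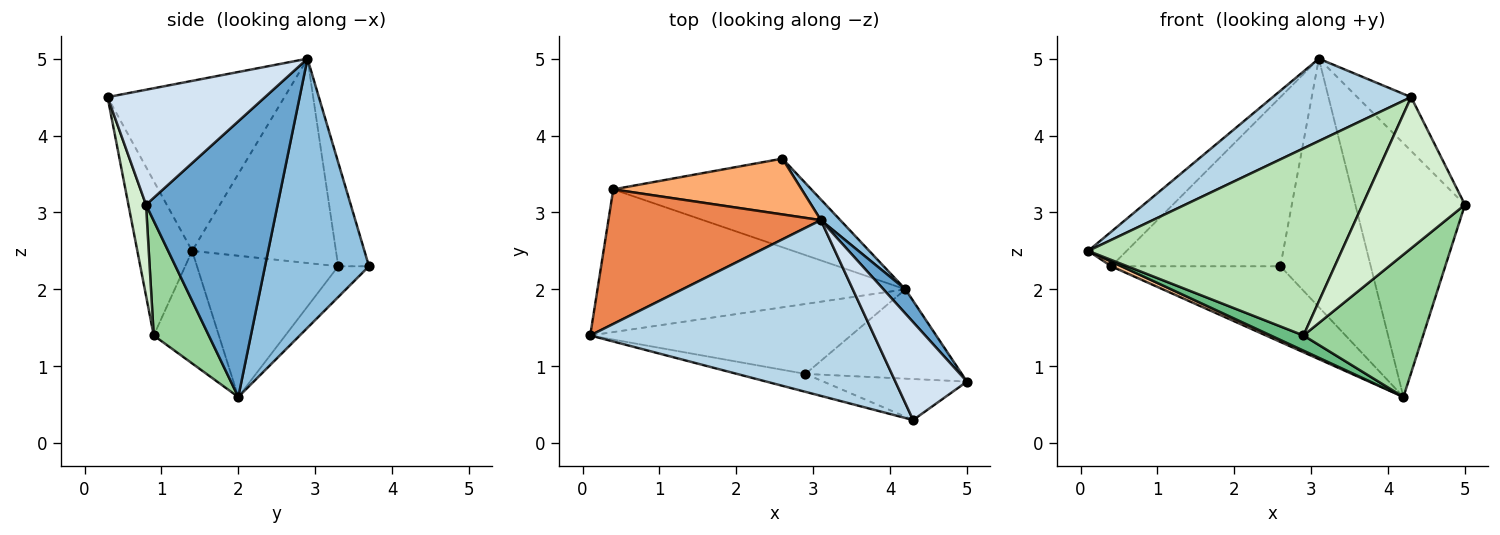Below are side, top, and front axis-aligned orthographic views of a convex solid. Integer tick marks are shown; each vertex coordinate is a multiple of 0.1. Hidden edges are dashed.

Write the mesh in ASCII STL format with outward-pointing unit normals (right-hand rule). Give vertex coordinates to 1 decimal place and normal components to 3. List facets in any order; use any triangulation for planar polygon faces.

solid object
 facet normal 0.767 0.639 0.061
  outer loop
   vertex 4.2 2.0 0.6
   vertex 3.1 2.9 5.0
   vertex 5.0 0.8 3.1
  endloop
 endfacet
 facet normal 0.754 0.655 0.054
  outer loop
   vertex 4.2 2.0 0.6
   vertex 2.6 3.7 2.3
   vertex 3.1 2.9 5.0
  endloop
 endfacet
 facet normal -0.477 -0.373 0.796
  outer loop
   vertex 4.3 0.3 4.5
   vertex 3.1 2.9 5.0
   vertex 0.1 1.4 2.5
  endloop
 endfacet
 facet normal 0.815 0.279 0.507
  outer loop
   vertex 4.3 0.3 4.5
   vertex 5.0 0.8 3.1
   vertex 3.1 2.9 5.0
  endloop
 endfacet
 facet normal -0.682 0.182 0.709
  outer loop
   vertex 0.4 3.3 2.3
   vertex 0.1 1.4 2.5
   vertex 3.1 2.9 5.0
  endloop
 endfacet
 facet normal -0.170 0.936 0.309
  outer loop
   vertex 0.4 3.3 2.3
   vertex 3.1 2.9 5.0
   vertex 2.6 3.7 2.3
  endloop
 endfacet
 facet normal -0.417 -0.030 -0.909
  outer loop
   vertex 0.4 3.3 2.3
   vertex 4.2 2.0 0.6
   vertex 0.1 1.4 2.5
  endloop
 endfacet
 facet normal -0.117 0.645 -0.755
  outer loop
   vertex 0.4 3.3 2.3
   vertex 2.6 3.7 2.3
   vertex 4.2 2.0 0.6
  endloop
 endfacet
 facet normal -0.389 -0.196 -0.900
  outer loop
   vertex 2.9 0.9 1.4
   vertex 0.1 1.4 2.5
   vertex 4.2 2.0 0.6
  endloop
 endfacet
 facet normal 0.363 -0.789 -0.495
  outer loop
   vertex 2.9 0.9 1.4
   vertex 4.2 2.0 0.6
   vertex 5.0 0.8 3.1
  endloop
 endfacet
 facet normal -0.210 -0.973 -0.093
  outer loop
   vertex 2.9 0.9 1.4
   vertex 4.3 0.3 4.5
   vertex 0.1 1.4 2.5
  endloop
 endfacet
 facet normal 0.164 -0.952 -0.258
  outer loop
   vertex 2.9 0.9 1.4
   vertex 5.0 0.8 3.1
   vertex 4.3 0.3 4.5
  endloop
 endfacet
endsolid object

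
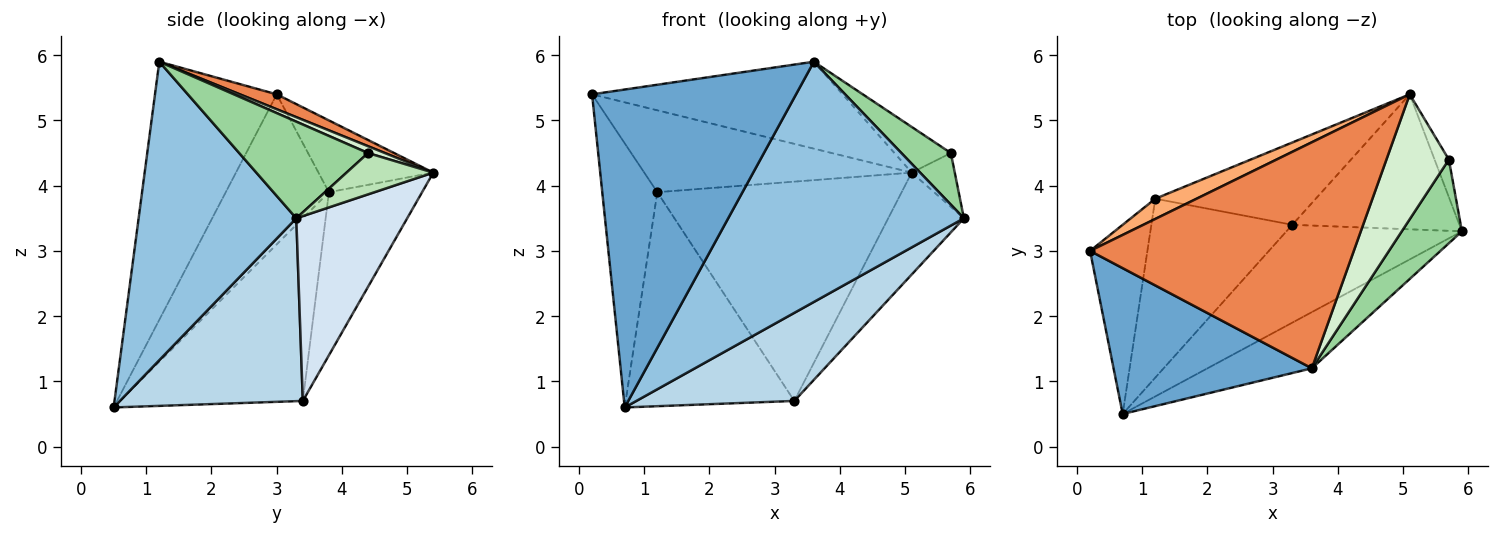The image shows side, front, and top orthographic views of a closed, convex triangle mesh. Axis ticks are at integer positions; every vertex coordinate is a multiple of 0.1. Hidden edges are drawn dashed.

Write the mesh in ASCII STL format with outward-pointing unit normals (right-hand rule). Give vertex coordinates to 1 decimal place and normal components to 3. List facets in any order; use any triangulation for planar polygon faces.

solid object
 facet normal -0.477 -0.799 0.366
  outer loop
   vertex 3.6 1.2 5.9
   vertex 0.2 3.0 5.4
   vertex 0.7 0.5 0.6
  endloop
 endfacet
 facet normal 0.546 -0.816 -0.191
  outer loop
   vertex 3.6 1.2 5.9
   vertex 0.7 0.5 0.6
   vertex 5.9 3.3 3.5
  endloop
 endfacet
 facet normal 0.612 -0.529 -0.588
  outer loop
   vertex 3.3 3.4 0.7
   vertex 5.9 3.3 3.5
   vertex 0.7 0.5 0.6
  endloop
 endfacet
 facet normal 0.662 0.452 -0.598
  outer loop
   vertex 5.1 5.4 4.2
   vertex 5.9 3.3 3.5
   vertex 3.3 3.4 0.7
  endloop
 endfacet
 facet normal 0.053 0.358 0.932
  outer loop
   vertex 5.1 5.4 4.2
   vertex 0.2 3.0 5.4
   vertex 3.6 1.2 5.9
  endloop
 endfacet
 facet normal -0.385 0.896 0.221
  outer loop
   vertex 1.2 3.8 3.9
   vertex 0.2 3.0 5.4
   vertex 5.1 5.4 4.2
  endloop
 endfacet
 facet normal -0.336 0.882 -0.331
  outer loop
   vertex 1.2 3.8 3.9
   vertex 5.1 5.4 4.2
   vertex 3.3 3.4 0.7
  endloop
 endfacet
 facet normal -0.836 0.446 -0.319
  outer loop
   vertex 1.2 3.8 3.9
   vertex 0.7 0.5 0.6
   vertex 0.2 3.0 5.4
  endloop
 endfacet
 facet normal -0.639 0.590 -0.493
  outer loop
   vertex 1.2 3.8 3.9
   vertex 3.3 3.4 0.7
   vertex 0.7 0.5 0.6
  endloop
 endfacet
 facet normal 0.807 -0.310 0.502
  outer loop
   vertex 5.7 4.4 4.5
   vertex 3.6 1.2 5.9
   vertex 5.9 3.3 3.5
  endloop
 endfacet
 facet normal 0.856 0.425 -0.296
  outer loop
   vertex 5.7 4.4 4.5
   vertex 5.9 3.3 3.5
   vertex 5.1 5.4 4.2
  endloop
 endfacet
 facet normal 0.102 0.342 0.934
  outer loop
   vertex 5.7 4.4 4.5
   vertex 5.1 5.4 4.2
   vertex 3.6 1.2 5.9
  endloop
 endfacet
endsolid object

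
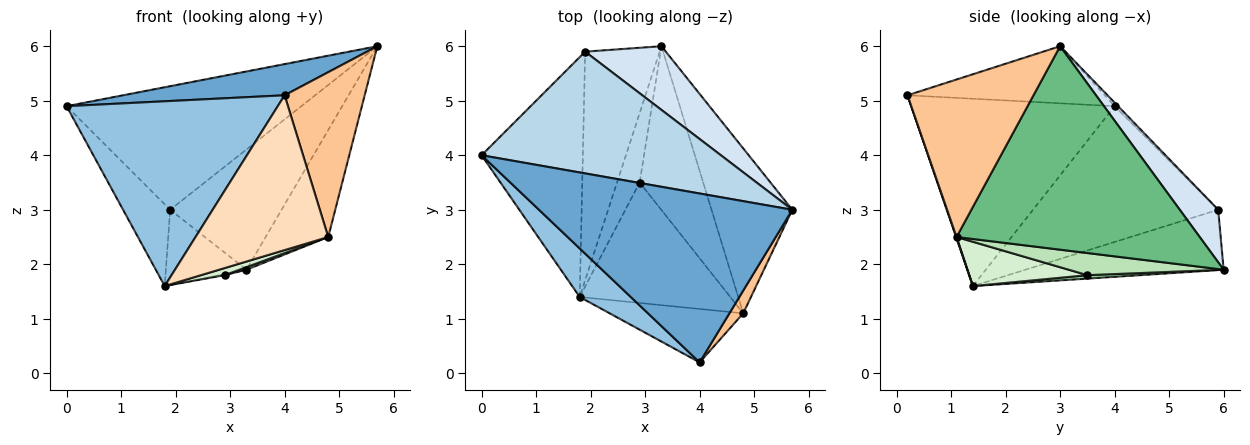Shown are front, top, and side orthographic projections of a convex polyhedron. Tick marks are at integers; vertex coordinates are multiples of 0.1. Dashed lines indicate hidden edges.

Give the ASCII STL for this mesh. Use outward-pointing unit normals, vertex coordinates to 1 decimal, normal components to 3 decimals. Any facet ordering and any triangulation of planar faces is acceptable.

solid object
 facet normal -0.216 -0.177 0.960
  outer loop
   vertex 4.0 0.2 5.1
   vertex 5.7 3.0 6.0
   vertex 0.0 4.0 4.9
  endloop
 endfacet
 facet normal -0.682 -0.708 0.186
  outer loop
   vertex 1.8 1.4 1.6
   vertex 4.0 0.2 5.1
   vertex 0.0 4.0 4.9
  endloop
 endfacet
 facet normal -0.010 0.712 0.702
  outer loop
   vertex 1.9 5.9 3.0
   vertex 0.0 4.0 4.9
   vertex 5.7 3.0 6.0
  endloop
 endfacet
 facet normal 0.292 0.845 0.448
  outer loop
   vertex 1.9 5.9 3.0
   vertex 5.7 3.0 6.0
   vertex 3.3 6.0 1.9
  endloop
 endfacet
 facet normal -0.785 0.200 -0.586
  outer loop
   vertex 1.9 5.9 3.0
   vertex 1.8 1.4 1.6
   vertex 0.0 4.0 4.9
  endloop
 endfacet
 facet normal -0.609 0.248 -0.753
  outer loop
   vertex 1.9 5.9 3.0
   vertex 3.3 6.0 1.9
   vertex 1.8 1.4 1.6
  endloop
 endfacet
 facet normal 0.842 -0.535 0.074
  outer loop
   vertex 4.8 1.1 2.5
   vertex 5.7 3.0 6.0
   vertex 4.0 0.2 5.1
  endloop
 endfacet
 facet normal 0.003 -0.945 -0.326
  outer loop
   vertex 4.8 1.1 2.5
   vertex 4.0 0.2 5.1
   vertex 1.8 1.4 1.6
  endloop
 endfacet
 facet normal 0.904 0.233 -0.359
  outer loop
   vertex 4.8 1.1 2.5
   vertex 3.3 6.0 1.9
   vertex 5.7 3.0 6.0
  endloop
 endfacet
 facet normal 0.150 0.016 -0.989
  outer loop
   vertex 2.9 3.5 1.8
   vertex 1.8 1.4 1.6
   vertex 3.3 6.0 1.9
  endloop
 endfacet
 facet normal 0.329 -0.015 -0.944
  outer loop
   vertex 2.9 3.5 1.8
   vertex 3.3 6.0 1.9
   vertex 4.8 1.1 2.5
  endloop
 endfacet
 facet normal 0.282 -0.056 -0.958
  outer loop
   vertex 2.9 3.5 1.8
   vertex 4.8 1.1 2.5
   vertex 1.8 1.4 1.6
  endloop
 endfacet
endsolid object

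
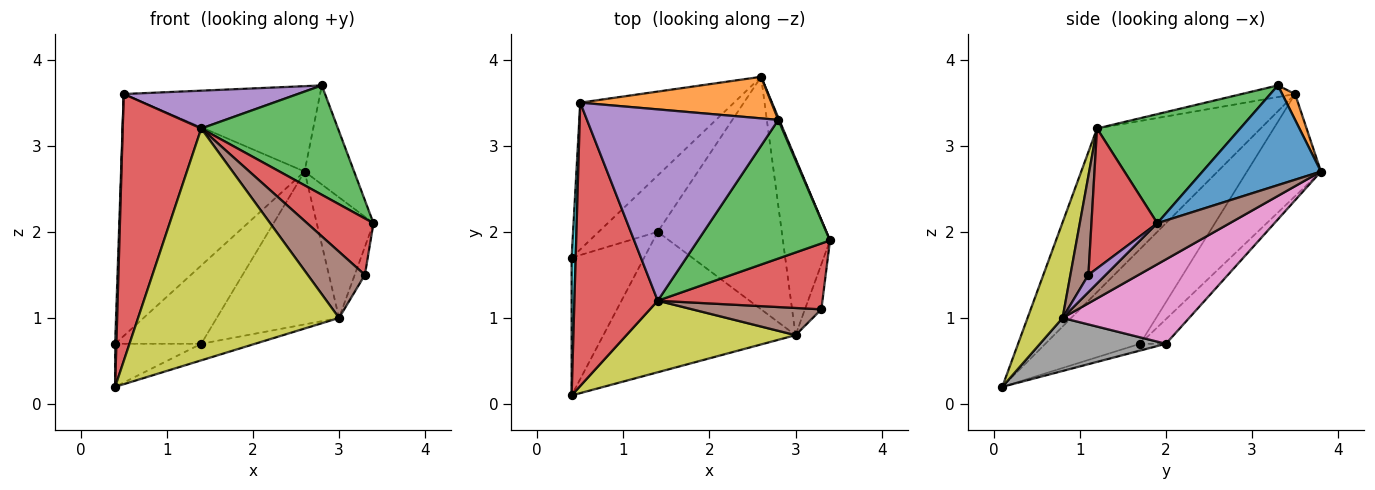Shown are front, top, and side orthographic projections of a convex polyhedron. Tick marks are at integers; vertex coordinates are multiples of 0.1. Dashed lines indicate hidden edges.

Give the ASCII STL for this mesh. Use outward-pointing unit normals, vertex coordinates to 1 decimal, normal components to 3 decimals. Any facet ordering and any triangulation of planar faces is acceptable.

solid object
 facet normal 0.923 0.386 0.008
  outer loop
   vertex 2.8 3.3 3.7
   vertex 3.4 1.9 2.1
   vertex 2.6 3.8 2.7
  endloop
 endfacet
 facet normal 0.059 0.898 0.437
  outer loop
   vertex 0.5 3.5 3.6
   vertex 2.8 3.3 3.7
   vertex 2.6 3.8 2.7
  endloop
 endfacet
 facet normal 0.544 -0.520 0.659
  outer loop
   vertex 1.4 1.2 3.2
   vertex 3.4 1.9 2.1
   vertex 2.8 3.3 3.7
  endloop
 endfacet
 facet normal -0.819 -0.393 0.417
  outer loop
   vertex 1.4 1.2 3.2
   vertex 0.5 3.5 3.6
   vertex 0.4 0.1 0.2
  endloop
 endfacet
 facet normal -0.059 -0.194 0.979
  outer loop
   vertex 1.4 1.2 3.2
   vertex 2.8 3.3 3.7
   vertex 0.5 3.5 3.6
  endloop
 endfacet
 facet normal 0.584 0.458 -0.670
  outer loop
   vertex 3.0 0.8 1.0
   vertex 2.6 3.8 2.7
   vertex 3.4 1.9 2.1
  endloop
 endfacet
 facet normal 0.494 0.478 -0.726
  outer loop
   vertex 3.0 0.8 1.0
   vertex 1.4 2.0 0.7
   vertex 2.6 3.8 2.7
  endloop
 endfacet
 facet normal 0.264 0.113 -0.958
  outer loop
   vertex 3.0 0.8 1.0
   vertex 0.4 0.1 0.2
   vertex 1.4 2.0 0.7
  endloop
 endfacet
 facet normal 0.164 -0.943 0.291
  outer loop
   vertex 3.0 0.8 1.0
   vertex 1.4 1.2 3.2
   vertex 0.4 0.1 0.2
  endloop
 endfacet
 facet normal -0.999 -0.013 0.043
  outer loop
   vertex 0.4 1.7 0.7
   vertex 0.4 0.1 0.2
   vertex 0.5 3.5 3.6
  endloop
 endfacet
 facet normal -0.089 0.297 -0.951
  outer loop
   vertex 0.4 1.7 0.7
   vertex 1.4 2.0 0.7
   vertex 0.4 0.1 0.2
  endloop
 endfacet
 facet normal -0.326 0.808 -0.490
  outer loop
   vertex 0.4 1.7 0.7
   vertex 0.5 3.5 3.6
   vertex 2.6 3.8 2.7
  endloop
 endfacet
 facet normal -0.237 0.789 -0.568
  outer loop
   vertex 0.4 1.7 0.7
   vertex 2.6 3.8 2.7
   vertex 1.4 2.0 0.7
  endloop
 endfacet
 facet normal 0.542 -0.546 0.638
  outer loop
   vertex 3.3 1.1 1.5
   vertex 3.4 1.9 2.1
   vertex 1.4 1.2 3.2
  endloop
 endfacet
 facet normal 0.665 0.393 -0.635
  outer loop
   vertex 3.3 1.1 1.5
   vertex 3.0 0.8 1.0
   vertex 3.4 1.9 2.1
  endloop
 endfacet
 facet normal 0.280 -0.888 0.365
  outer loop
   vertex 3.3 1.1 1.5
   vertex 1.4 1.2 3.2
   vertex 3.0 0.8 1.0
  endloop
 endfacet
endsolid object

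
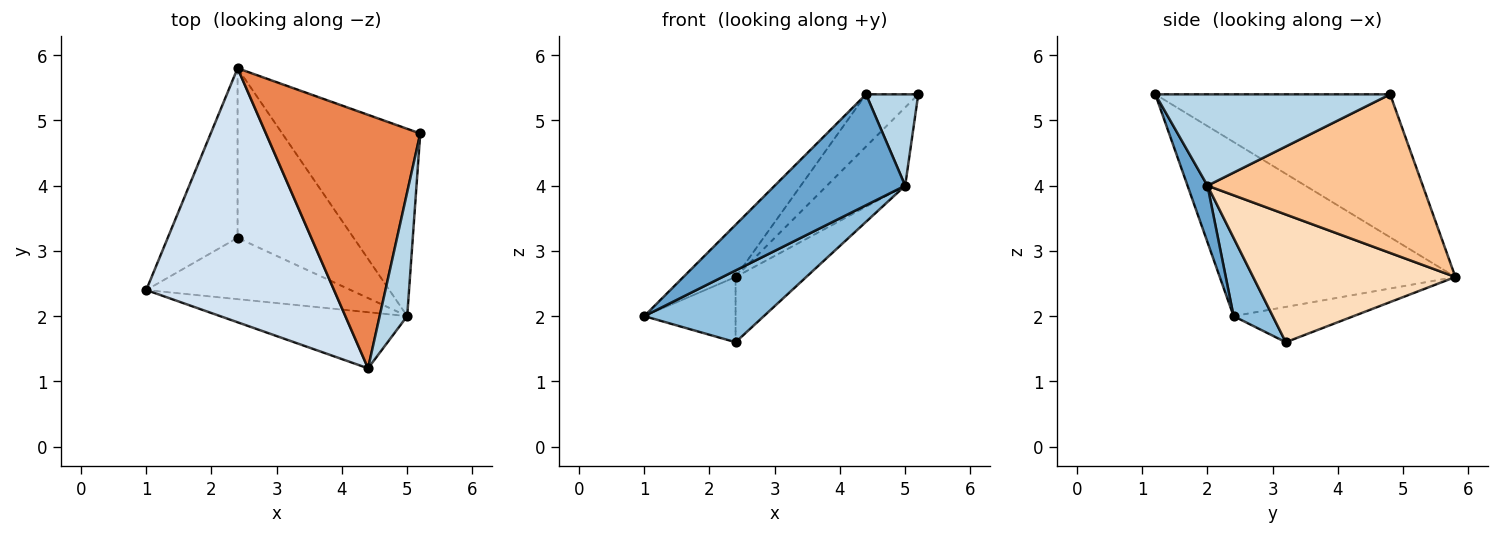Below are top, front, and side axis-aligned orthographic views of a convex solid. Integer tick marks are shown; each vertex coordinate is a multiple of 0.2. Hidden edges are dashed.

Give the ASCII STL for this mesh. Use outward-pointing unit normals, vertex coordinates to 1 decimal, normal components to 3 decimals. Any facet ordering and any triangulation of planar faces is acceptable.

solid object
 facet normal 0.135 -0.884 -0.447
  outer loop
   vertex 5.0 2.0 4.0
   vertex 4.4 1.2 5.4
   vertex 1.0 2.4 2.0
  endloop
 endfacet
 facet normal 0.241 -0.738 -0.630
  outer loop
   vertex 5.0 2.0 4.0
   vertex 1.0 2.4 2.0
   vertex 2.4 3.2 1.6
  endloop
 endfacet
 facet normal 0.936 -0.208 0.282
  outer loop
   vertex 5.0 2.0 4.0
   vertex 5.2 4.8 5.4
   vertex 4.4 1.2 5.4
  endloop
 endfacet
 facet normal -0.672 0.149 0.725
  outer loop
   vertex 2.4 5.8 2.6
   vertex 1.0 2.4 2.0
   vertex 4.4 1.2 5.4
  endloop
 endfacet
 facet normal -0.672 0.149 0.725
  outer loop
   vertex 2.4 5.8 2.6
   vertex 4.4 1.2 5.4
   vertex 5.2 4.8 5.4
  endloop
 endfacet
 facet normal -0.427 0.325 -0.844
  outer loop
   vertex 2.4 5.8 2.6
   vertex 2.4 3.2 1.6
   vertex 1.0 2.4 2.0
  endloop
 endfacet
 facet normal 0.728 0.265 -0.633
  outer loop
   vertex 2.4 5.8 2.6
   vertex 5.2 4.8 5.4
   vertex 5.0 2.0 4.0
  endloop
 endfacet
 facet normal 0.717 0.250 -0.651
  outer loop
   vertex 2.4 5.8 2.6
   vertex 5.0 2.0 4.0
   vertex 2.4 3.2 1.6
  endloop
 endfacet
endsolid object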